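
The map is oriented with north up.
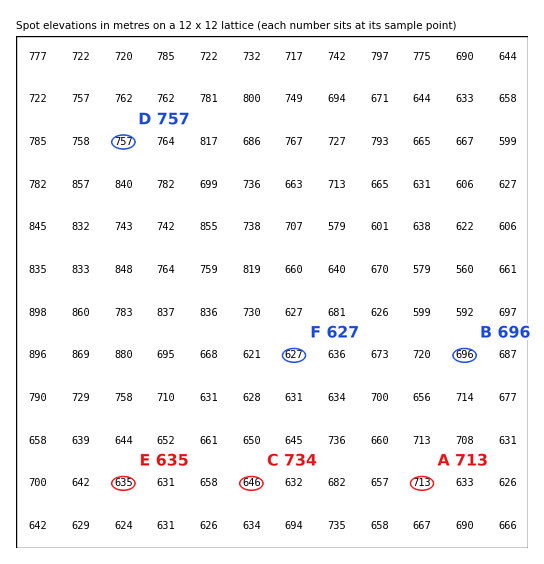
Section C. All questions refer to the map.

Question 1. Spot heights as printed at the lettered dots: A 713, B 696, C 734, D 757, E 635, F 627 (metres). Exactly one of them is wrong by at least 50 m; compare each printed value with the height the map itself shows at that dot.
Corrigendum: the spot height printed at C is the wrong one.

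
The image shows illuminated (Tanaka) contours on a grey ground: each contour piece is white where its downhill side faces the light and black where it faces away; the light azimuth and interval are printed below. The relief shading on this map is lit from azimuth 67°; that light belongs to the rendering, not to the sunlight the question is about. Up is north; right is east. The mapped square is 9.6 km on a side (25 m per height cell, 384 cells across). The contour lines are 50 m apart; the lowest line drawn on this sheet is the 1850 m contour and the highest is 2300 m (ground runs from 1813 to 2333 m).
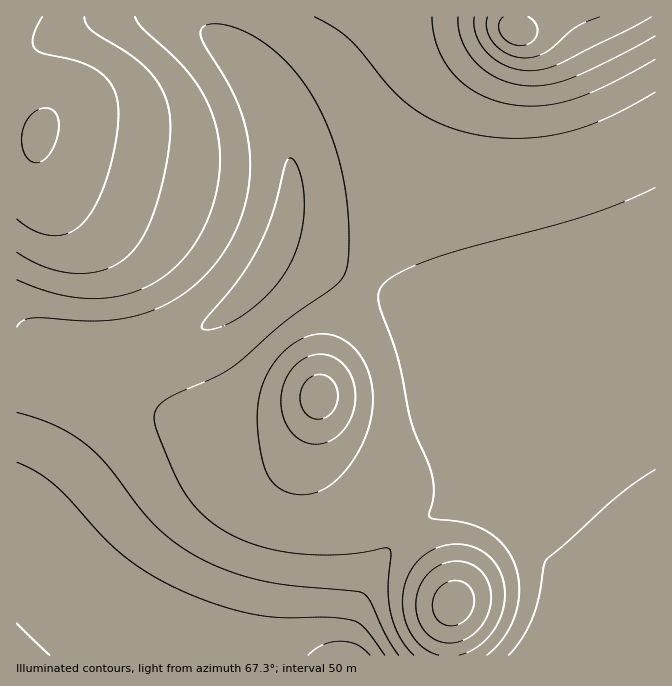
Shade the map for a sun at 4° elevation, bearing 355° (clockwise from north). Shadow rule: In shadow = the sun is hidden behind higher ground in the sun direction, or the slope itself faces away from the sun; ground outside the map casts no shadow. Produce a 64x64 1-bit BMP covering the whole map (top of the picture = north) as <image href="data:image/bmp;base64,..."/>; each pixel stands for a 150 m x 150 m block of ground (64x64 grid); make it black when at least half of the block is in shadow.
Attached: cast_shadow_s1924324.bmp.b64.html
<image width="64" height="64" href="data:image/bmp;base64,Qk0+AgAAAAAAAD4AAAAoAAAAQAAAAEAAAAABAAEAAAAAAAACAAATCwAAEwsAAAIAAAAAAAAA////AAAAAAAAAAf////gAAAAD/////AAAAAf////8AAAAD//+P/gAAAAf//wB+AAAAB//+AAAAAAAP//4AAAAAAA///gAAAAAAD///AAAAAAAf//4AAAAAAA///AAAAAAAB//4AAAAAAAAADgAAAAAAAAAOAAAAAAAAAB4AAAAAAAAAHgAAAAAAAAAfAAAAAAAAAD8AAAAAAAAAPwAAAAAAAAA/AAAAAAAAAH8AAAACAAAAf4AAAAMAAAB/gAAAAwAAAD8AAAACAAAAHwAAAABwAAAAAAAAAP4AAAAAAAAA/4AAAAAAAAH/4AAAAAAAAf/4AAAAADAB//4AAAAAMAH//wAAAAB4Af//gAAAAHgD///AAAAAfAP//+AAAAD8A///8AAAAPwD///wAAAA/gP///AAAAH/A///+AAAAf/D/gP4AAAB/+PwAPgAAAH/++AAOAAAA//7gAAAAAAD//4AAAAAAAP//AAAAAAAB//8AAAAAAAH//wAAAAAAAf//AAAAAAAD//8AAAAAAAP//wAAAAAAA///AAAAAAAD//8AAAAAAAf//wAAAAAAB///AAAAAAAH//8AAAAAAAf//wAAAAAAB///AAAAAAAP//8AAAAAAA///wAAAAAAD///AAAAgAAP//8AAAHAAAf//wAAA8AAB///gAAHwAAAAf/AAA+AAAAA/w=="/>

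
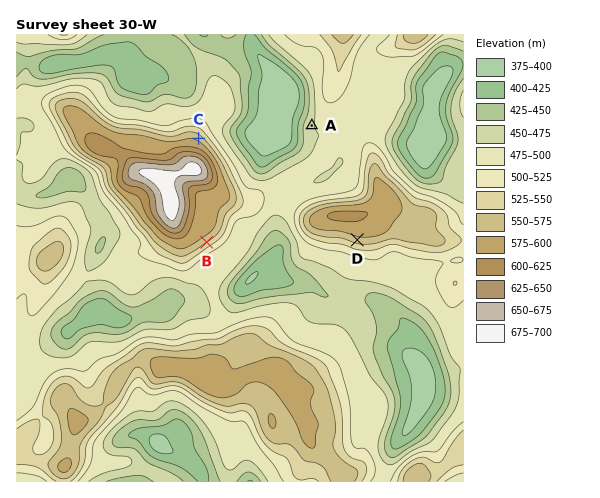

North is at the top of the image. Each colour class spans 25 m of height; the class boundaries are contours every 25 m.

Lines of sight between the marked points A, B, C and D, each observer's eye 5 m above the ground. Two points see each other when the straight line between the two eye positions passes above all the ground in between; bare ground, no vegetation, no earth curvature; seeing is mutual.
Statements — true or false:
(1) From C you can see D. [false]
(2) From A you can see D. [false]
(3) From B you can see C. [false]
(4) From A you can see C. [true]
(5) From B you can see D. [true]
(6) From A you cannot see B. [true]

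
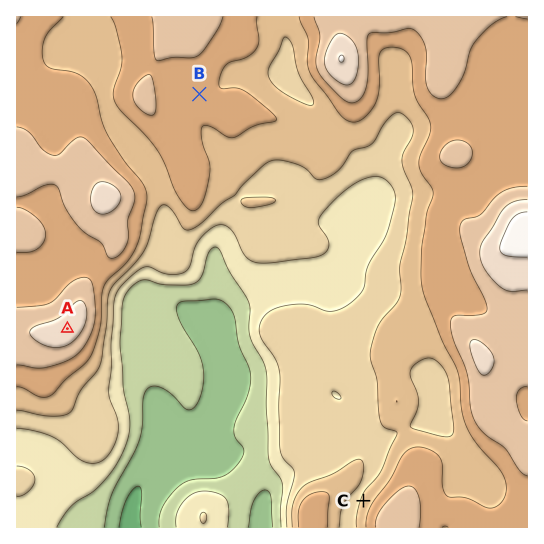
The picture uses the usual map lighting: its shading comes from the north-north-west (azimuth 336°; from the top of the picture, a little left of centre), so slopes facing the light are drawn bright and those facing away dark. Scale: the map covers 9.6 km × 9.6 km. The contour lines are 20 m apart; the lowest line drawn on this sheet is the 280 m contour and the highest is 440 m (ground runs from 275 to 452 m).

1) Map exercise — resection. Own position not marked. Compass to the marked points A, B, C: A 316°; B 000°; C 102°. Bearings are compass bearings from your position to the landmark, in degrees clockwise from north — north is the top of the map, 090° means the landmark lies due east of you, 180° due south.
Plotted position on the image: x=199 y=466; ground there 285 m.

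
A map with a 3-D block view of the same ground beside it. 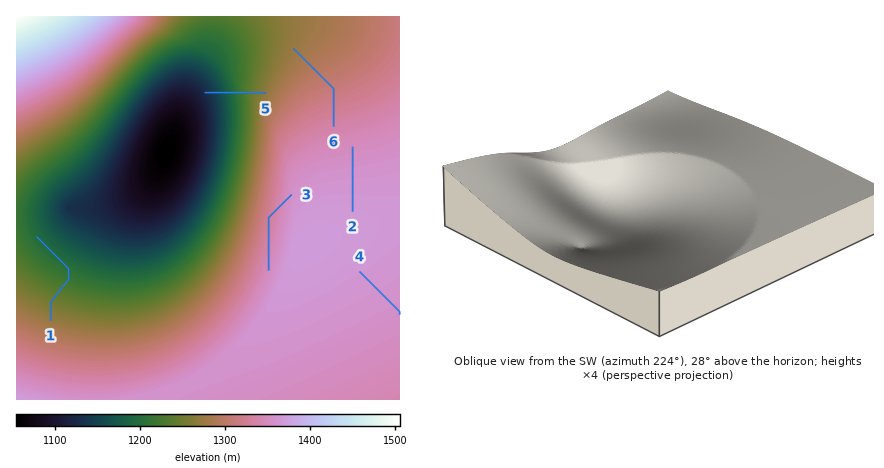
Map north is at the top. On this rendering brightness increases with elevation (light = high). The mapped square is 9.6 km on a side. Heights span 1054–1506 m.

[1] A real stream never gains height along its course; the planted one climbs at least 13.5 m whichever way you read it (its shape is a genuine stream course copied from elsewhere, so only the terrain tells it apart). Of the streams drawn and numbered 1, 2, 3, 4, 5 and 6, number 3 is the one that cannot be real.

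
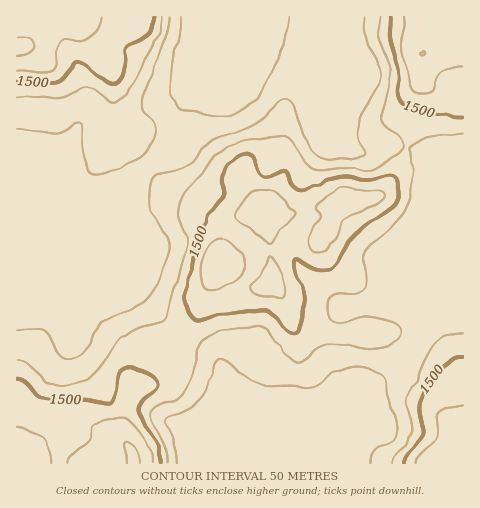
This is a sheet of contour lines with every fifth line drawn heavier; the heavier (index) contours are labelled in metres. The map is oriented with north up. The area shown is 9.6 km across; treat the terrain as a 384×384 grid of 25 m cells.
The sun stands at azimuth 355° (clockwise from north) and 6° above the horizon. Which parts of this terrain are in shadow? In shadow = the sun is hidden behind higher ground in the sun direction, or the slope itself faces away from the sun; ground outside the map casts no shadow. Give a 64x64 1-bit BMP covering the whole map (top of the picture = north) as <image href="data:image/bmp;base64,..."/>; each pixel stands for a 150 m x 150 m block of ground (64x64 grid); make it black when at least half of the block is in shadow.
<image width="64" height="64" href="data:image/bmp;base64,Qk0+AgAAAAAAAD4AAAAoAAAAQAAAAEAAAAABAAEAAAAAAAACAAATCwAAEwsAAAIAAAAAAAAA////AAAAAAAAAAAAAAAAAAAAAAAAAAAAAAAAAAAAAAAAAAAAAAAAAAAAAAAAAAAAAAAHgAAAAAAAAB+AAAAAAAAAH8AAAAAAAAA/wAAAAAAAAD/AAAAAAAAAAAAAgAAAAAAAAACAAAAAAAAAAAHgAAAAAAAAA+AAAAAABAAD8AAAAAAOAAHwAAAAAB4AAAAAAAAAP/gAAAAAAAA/+AAAAAAAAD/4AAAAAAAAH/gAAAAAAAAf+AAAAAAAAA/4AAAAAAAAAHgAAAAAAAAAAAgAAAAAAAAAHgAAAAAAAAA4AAAAAAAAADgAAAAAAAAAfAAAAAAAAAA+MAAAAAAAAB54AAAAAAAAB/wAAAAAAAAB/gAAAAAAAAD+AAAAAAAAAP4AAAAAAAAA/gAAAAAAAAB+AAAAAAAAAA4AAAAAAAAAAAAAAAAAAAAAAAAAAAAAAAAAAAAAAAAAAAAAAAAAAAAAAAAAAAAAAAAAAAAAAAAAAAB4AAAAAAAAA3wAAAAAAAAffgAAAAAAAH9+AAAAAAAAf/4AAAAAAAD//wAAAAAAAPj/PwAAAAAB8P//gAAAAADg/3+AAAAAAAD/P5AAAAAAAP4gEAAAAAAP+AA4AAAAAB/AADgAAAAADwCAOAAAAAAAAIA8AAAAAAAAADwAAAAAAAAAGAAAAAAAAAAAAAAAAAAAAAAAAAAAAA=="/>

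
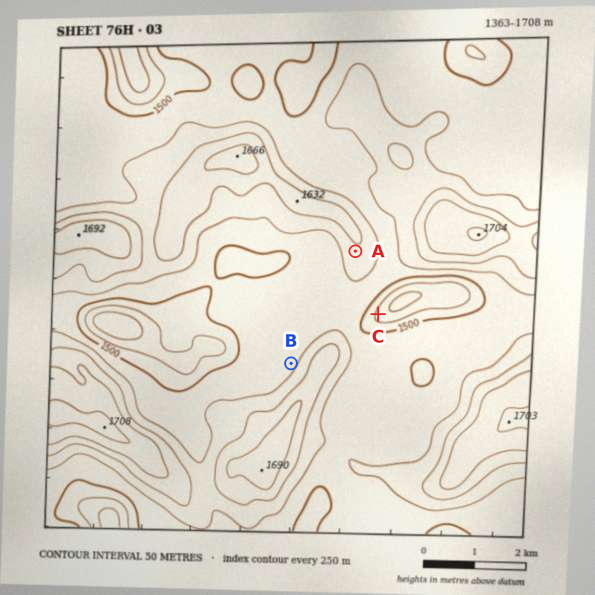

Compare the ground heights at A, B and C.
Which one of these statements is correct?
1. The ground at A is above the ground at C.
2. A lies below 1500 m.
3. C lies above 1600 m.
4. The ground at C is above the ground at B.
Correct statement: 1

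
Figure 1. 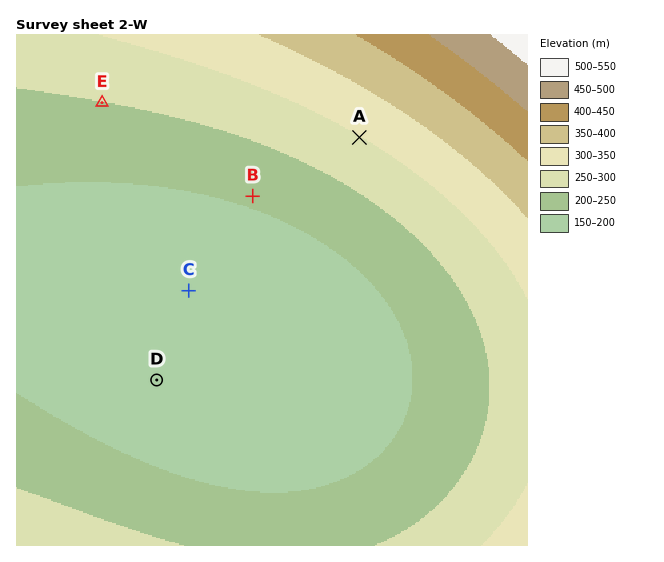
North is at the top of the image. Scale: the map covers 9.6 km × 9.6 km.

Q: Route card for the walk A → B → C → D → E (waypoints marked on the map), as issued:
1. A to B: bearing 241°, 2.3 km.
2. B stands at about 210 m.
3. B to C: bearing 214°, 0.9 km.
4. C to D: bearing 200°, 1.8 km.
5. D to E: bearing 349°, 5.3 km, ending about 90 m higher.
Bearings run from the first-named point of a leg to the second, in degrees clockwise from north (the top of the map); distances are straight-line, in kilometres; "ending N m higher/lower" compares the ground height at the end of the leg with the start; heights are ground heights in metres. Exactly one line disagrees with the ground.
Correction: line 3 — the distance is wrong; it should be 2.1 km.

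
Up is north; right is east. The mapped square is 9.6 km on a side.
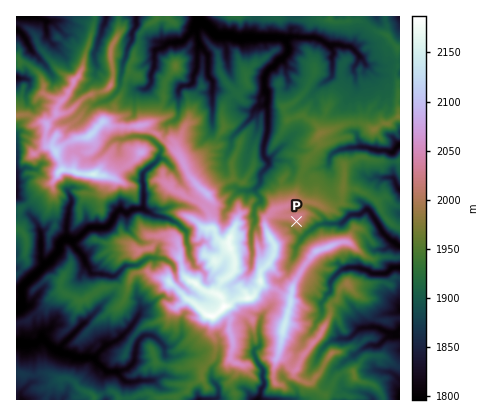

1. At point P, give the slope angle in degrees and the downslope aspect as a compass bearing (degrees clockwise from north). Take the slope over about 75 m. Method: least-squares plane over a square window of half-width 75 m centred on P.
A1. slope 10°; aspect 184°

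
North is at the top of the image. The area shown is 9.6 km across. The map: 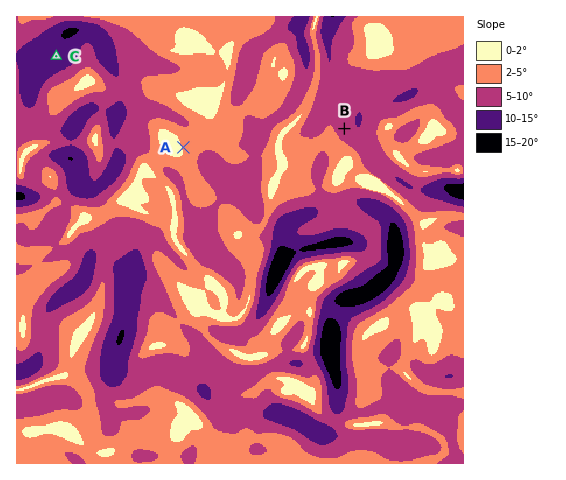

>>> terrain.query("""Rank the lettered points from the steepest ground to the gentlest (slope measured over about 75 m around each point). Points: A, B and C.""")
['C', 'B', 'A']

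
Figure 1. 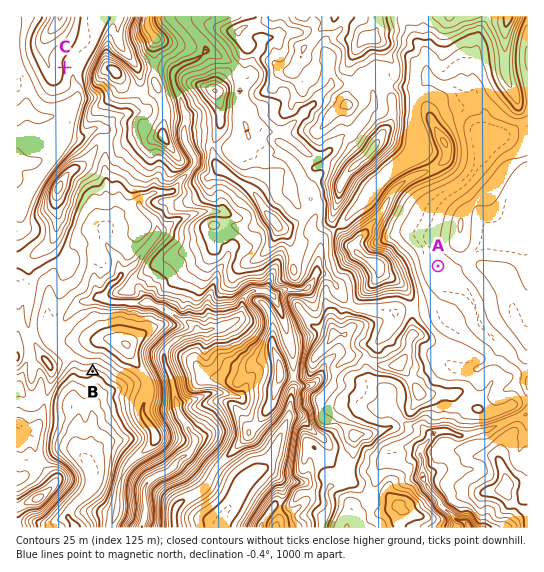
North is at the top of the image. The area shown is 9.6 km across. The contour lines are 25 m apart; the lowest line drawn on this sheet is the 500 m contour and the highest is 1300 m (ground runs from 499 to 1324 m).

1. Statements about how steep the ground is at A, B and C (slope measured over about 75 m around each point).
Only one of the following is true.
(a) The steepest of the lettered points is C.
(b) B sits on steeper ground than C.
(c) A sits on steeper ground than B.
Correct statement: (b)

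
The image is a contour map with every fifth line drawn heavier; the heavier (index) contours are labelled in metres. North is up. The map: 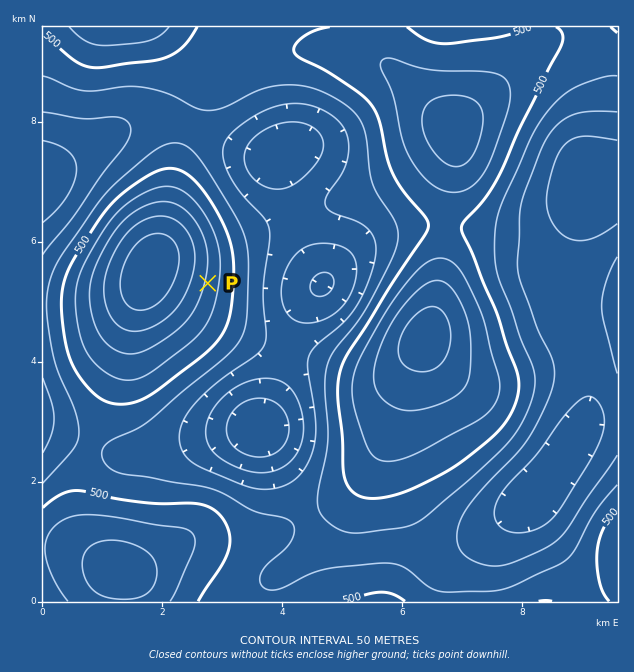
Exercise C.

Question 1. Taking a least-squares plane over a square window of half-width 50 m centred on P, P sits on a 12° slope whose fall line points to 103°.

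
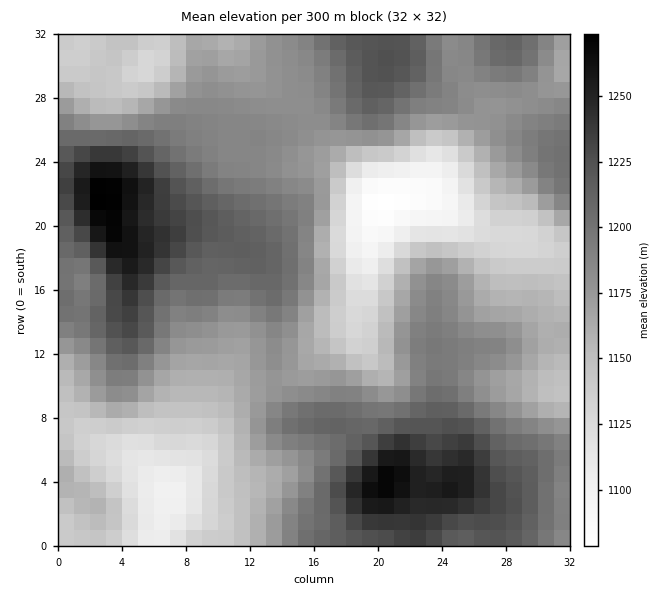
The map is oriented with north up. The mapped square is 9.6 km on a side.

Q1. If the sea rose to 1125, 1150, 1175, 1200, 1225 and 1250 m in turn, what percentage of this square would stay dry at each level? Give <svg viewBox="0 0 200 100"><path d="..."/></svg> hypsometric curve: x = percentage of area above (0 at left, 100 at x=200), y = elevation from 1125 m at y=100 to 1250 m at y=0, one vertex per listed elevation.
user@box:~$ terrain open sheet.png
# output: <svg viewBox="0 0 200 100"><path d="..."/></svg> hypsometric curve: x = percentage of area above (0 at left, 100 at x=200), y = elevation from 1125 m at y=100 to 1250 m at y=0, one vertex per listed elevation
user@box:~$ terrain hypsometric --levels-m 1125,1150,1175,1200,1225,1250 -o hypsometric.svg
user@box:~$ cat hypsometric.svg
<svg viewBox="0 0 200 100"><path d="M183 100l-30-20-37-20-56-20-36-20-16-20"/></svg>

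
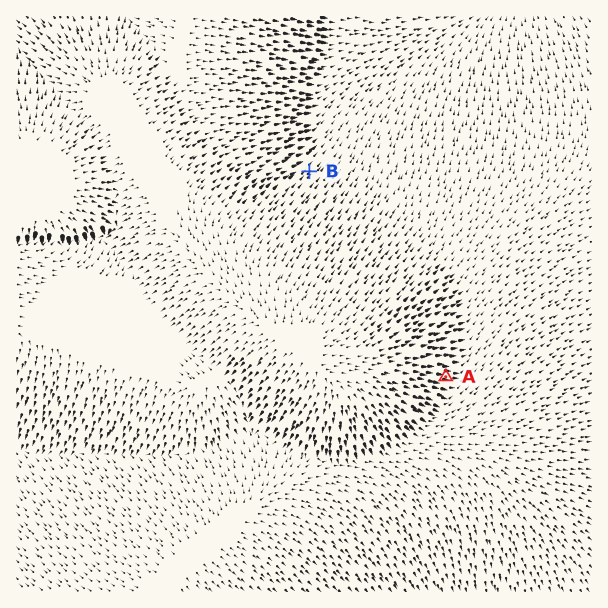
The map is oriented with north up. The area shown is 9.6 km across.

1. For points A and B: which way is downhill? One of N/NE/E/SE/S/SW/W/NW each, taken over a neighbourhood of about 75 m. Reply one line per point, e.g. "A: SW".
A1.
A: E
B: NE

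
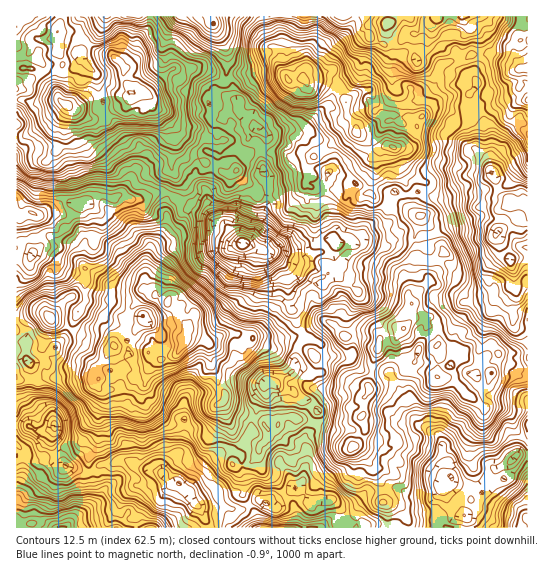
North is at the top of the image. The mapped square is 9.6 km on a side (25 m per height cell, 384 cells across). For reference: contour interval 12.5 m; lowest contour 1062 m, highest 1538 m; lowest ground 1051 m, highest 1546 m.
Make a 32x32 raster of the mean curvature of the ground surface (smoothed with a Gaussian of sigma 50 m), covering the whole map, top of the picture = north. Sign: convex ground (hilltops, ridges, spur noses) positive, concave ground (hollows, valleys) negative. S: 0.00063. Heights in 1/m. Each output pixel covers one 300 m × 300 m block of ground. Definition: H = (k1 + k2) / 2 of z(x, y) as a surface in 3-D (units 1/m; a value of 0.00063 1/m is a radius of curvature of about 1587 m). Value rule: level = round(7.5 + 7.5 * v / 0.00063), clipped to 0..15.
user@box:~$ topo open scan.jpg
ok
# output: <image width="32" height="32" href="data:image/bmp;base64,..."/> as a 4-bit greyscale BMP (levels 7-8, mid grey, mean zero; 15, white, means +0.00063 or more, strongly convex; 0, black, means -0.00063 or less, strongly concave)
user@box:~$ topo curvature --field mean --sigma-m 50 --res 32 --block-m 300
<image width="32" height="32" href="data:image/bmp;base64,Qk12AgAAAAAAAHYAAAAoAAAAIAAAACAAAAABAAQAAAAAAAACAAATCwAAEwsAABAAAAAAAAAAAAAAABEREQAiIiIAMzMzAERERABVVVUAZmZmAHd3dwCIiIgAmZmZAKqqqgC7u7sAzMzMAN3d3QDu7u4A////AKitc0THZYZpFzlkNcdzJm2JTNp7NXCWgCohJ/6leYaexTZbY5QGV3WRlLhVpiWEN8YxVJcymH+fd0aHycFD1FfHdrUVVjd4ewks+2eZR6MwtSprV3ZeiUuVOsxquwecewcH2Tu3JHwsvWacpFJHjwpVBYub5w39d5ggy1V4R7+6aHvsebYBniFkqZzmPKvIUquo6Gm4K7cgNlLodKnpHowWWqpl3bKn2ODTQtNll5iaSQY8psT59NqmUdX5g9iayVnmmJY4ymzudY6pzNaYl0Lf4SmWC4+FGHKtpne5pYGGno8qa+7sebiYo7A252J2cTY2O5yrlmNGk7ZGepvJtqlFasVsyUNlgXdqaqymjJMVk1lFptWVAAAHllJjh/t0XayZxXu62EQVlZJCaWaHcDYQV1V4TWYBlvvFdlffqWiIWEIWEjdnq7prl83UdXlXIlZ5RWlos12VXMaUg4nFhYT/6JpTbXqtkIihWLaEZaBYprm5h0qEVairyGmv7IUlVMaXaEFJyKpjODWvWngoaFoqnLus2pY5M0M6u1WfZ6Wy2P+TytyDgzSNotVmZ8Znmjb1dqzkc1WX/faq4+p2RWemZTK5Gc2lhfzqlIZCtyXcgsRf/meLgpuHp4mWdavXl6m3o+xnxiO+yLygFleIZchX6JDG50QJq+elJa10SnVp"/>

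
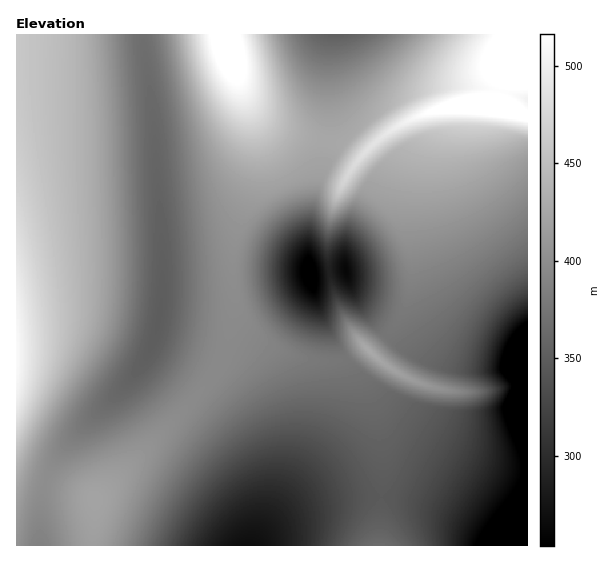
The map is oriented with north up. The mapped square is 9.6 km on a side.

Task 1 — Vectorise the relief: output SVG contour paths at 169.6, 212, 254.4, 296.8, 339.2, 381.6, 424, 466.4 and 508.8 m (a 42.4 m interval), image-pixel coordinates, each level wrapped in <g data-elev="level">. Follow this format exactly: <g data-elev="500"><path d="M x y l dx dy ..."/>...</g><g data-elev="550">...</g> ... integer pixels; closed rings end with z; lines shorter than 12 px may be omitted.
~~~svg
<g data-elev="169.6"><path d="M527 411l-4-10 4-13"/><path d="M527 371l-5-8 5-11"/></g><g data-elev="212"><path d="M500 545l13-15 14-13"/><path d="M527 432l-8-12-6-13 1-6 7-18-10-14-1-4 7-17 10-12"/></g><g data-elev="254.4"><path d="M475 545l11-20 29-37 6-13 1-8-2-10-18-48 1-4 8-20-10-13-1-4 3-15 6-13 8-11 10-8"/><path d="M311 291l-6-7-4-11 2-10 3-6 3-1 5 7 3 13-1 13-2 3z"/></g><g data-elev="296.8"><path d="M198 545l15-22 18-18 19-11 17-3 15 4 7 4 5 7 7 18 1 21"/><path d="M450 545l1-13 3-11 29-46 6-18 2-16-3-30 11-17 3-6-15-16 5-23 6-14 8-13 10-10 11-7"/><path d="M318 313l-12-4-11-9-7-11-4-13 1-13 4-12 8-10 10-6 3 0 4 4 13 19 14-14 4-2 2 1 10 13 5 15-1 13-4 12-3 2-4-1-16-10-3-1-7 25-2 2z"/></g><g data-elev="339.2"><path d="M165 545l12-22 13-22 16-19 16-16 17-14 18-9 17-6 16-2 18 2 16 8 14 14 10 17 6 17 0 11-3 15-12 26"/><path d="M420 545l-12-32-1-9 2-9 12-26 32-57 24-9 13-11 0-3-3-2-22-15 5-21 11-24 13-20 15-15 18-11"/><path d="M319 331l-18-7-15-12-12-17-4-19 1-19 8-17 13-13 17-8 5 2 13 16 19-10 8 4 8 8 8 10 5 12 2 12 1 11-2 11-4 10-6 9-5 0-22-7-2 2-6 21-2 1z"/></g><g data-elev="381.6"><path d="M135 545l14-32 16-29 18-27 20-26 20-20 23-19 23-16 31-17-1-6-21-19-11-14-9-16-5-19-1-18 4-19 8-16 13-14 17-11 19-4 4 2 12 18 4-1 17-10 7 2 17 14 13 17 9 22 7 29 4 5 26-11 26-15 42-30 26-21"/><path d="M431 396l24 1 11-2 4-3-4-3-31-11-18-9-18-12-26-23-22-11-5 0-1 12 1 10 5 10 6 6 17 13 19 10 18 7z"/><path d="M159 35l21 98 15 99 4 57-1 23-3 20-6 20-7 16-10 15-14 14-19 15-21 13-23 9-14 3-4-1-3-4 1-13 10-19 25-39 9-17 7-19 4-25 2-29 0-39-3-117-5-80"/><path d="M390 35l-19 13-17 11-15 6-12 1-10-2-9-5-7-10-7-14"/></g><g data-elev="424"><path d="M17 491l8-25 9-23 15-28 37-64 8-19 4-15 3-28 0-40-3-136-4-78"/><path d="M380 361l2 0-10-12-10-6 0 2 4 6z"/><path d="M177 35l9 40 13 38 14 31 13 19 9 8 10 5 10 3 11 1 9-2 10-4 29-20 8-2 8 2 4 2 1 3-8 21-1 9 3 12 4 8 4-2 12-8 21-20 23 7 16 3 17 1 19-2 16-4 14-6 52-29"/><path d="M425 35l-31 34-43 51-10 8-10 3-8-2-6-4-15-19-15-30-14-41"/></g><g data-elev="466.4"><path d="M17 438l26-59 5-22 2-21-2-32-7-44-9-45-15-61"/><path d="M191 35l10 37 14 31 8 12 10 8 9 6 8 1 8-1 7-5 4-7 2-10-2-28-10-44"/><path d="M456 35l-13 16-9 14-6 14-3 14-38 28-25 24-16 24-5 12-1 7 5-2 17-21 19-16 16-10 18-7 18-4 17-1 52 2 25 3"/></g><g data-elev="508.8"><path d="M17 378l1-22-1-27"/><path d="M527 106l-8-10 8-2"/><path d="M207 35l4 21 8 18 10 13 5 4 5 1 4-1 4-3 3-12-1-19-6-22"/><path d="M489 35l-11 16-5 14 1 12 6 11-39 13-18 10-8 6 54-1 58 7"/></g>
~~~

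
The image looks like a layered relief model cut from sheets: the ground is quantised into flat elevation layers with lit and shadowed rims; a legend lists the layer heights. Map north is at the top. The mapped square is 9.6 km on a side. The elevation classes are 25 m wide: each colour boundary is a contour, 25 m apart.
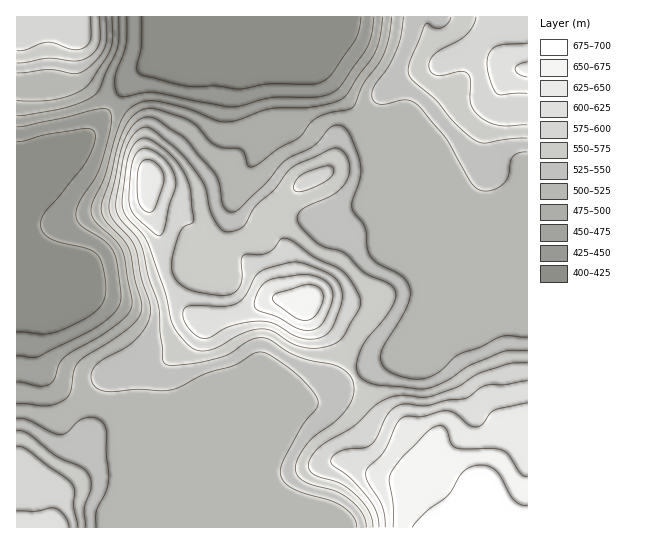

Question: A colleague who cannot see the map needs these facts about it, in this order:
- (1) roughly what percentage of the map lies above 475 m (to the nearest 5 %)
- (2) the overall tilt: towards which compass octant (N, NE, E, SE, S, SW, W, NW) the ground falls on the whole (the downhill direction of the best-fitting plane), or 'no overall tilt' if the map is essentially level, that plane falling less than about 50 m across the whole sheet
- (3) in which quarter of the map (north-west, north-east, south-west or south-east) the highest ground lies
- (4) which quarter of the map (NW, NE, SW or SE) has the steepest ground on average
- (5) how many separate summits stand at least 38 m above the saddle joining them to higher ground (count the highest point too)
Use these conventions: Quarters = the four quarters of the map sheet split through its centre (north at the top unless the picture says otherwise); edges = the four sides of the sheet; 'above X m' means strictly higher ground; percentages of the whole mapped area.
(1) About 80 % of the map lies above 475 m.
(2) The general tilt is down to the north-west (the land rises towards the south-east).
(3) Look to the south-east quarter for the highest ground.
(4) Slopes are steepest in the north-west quarter.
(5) Counting only tops that stand 38 m proud, the map has 6 summits.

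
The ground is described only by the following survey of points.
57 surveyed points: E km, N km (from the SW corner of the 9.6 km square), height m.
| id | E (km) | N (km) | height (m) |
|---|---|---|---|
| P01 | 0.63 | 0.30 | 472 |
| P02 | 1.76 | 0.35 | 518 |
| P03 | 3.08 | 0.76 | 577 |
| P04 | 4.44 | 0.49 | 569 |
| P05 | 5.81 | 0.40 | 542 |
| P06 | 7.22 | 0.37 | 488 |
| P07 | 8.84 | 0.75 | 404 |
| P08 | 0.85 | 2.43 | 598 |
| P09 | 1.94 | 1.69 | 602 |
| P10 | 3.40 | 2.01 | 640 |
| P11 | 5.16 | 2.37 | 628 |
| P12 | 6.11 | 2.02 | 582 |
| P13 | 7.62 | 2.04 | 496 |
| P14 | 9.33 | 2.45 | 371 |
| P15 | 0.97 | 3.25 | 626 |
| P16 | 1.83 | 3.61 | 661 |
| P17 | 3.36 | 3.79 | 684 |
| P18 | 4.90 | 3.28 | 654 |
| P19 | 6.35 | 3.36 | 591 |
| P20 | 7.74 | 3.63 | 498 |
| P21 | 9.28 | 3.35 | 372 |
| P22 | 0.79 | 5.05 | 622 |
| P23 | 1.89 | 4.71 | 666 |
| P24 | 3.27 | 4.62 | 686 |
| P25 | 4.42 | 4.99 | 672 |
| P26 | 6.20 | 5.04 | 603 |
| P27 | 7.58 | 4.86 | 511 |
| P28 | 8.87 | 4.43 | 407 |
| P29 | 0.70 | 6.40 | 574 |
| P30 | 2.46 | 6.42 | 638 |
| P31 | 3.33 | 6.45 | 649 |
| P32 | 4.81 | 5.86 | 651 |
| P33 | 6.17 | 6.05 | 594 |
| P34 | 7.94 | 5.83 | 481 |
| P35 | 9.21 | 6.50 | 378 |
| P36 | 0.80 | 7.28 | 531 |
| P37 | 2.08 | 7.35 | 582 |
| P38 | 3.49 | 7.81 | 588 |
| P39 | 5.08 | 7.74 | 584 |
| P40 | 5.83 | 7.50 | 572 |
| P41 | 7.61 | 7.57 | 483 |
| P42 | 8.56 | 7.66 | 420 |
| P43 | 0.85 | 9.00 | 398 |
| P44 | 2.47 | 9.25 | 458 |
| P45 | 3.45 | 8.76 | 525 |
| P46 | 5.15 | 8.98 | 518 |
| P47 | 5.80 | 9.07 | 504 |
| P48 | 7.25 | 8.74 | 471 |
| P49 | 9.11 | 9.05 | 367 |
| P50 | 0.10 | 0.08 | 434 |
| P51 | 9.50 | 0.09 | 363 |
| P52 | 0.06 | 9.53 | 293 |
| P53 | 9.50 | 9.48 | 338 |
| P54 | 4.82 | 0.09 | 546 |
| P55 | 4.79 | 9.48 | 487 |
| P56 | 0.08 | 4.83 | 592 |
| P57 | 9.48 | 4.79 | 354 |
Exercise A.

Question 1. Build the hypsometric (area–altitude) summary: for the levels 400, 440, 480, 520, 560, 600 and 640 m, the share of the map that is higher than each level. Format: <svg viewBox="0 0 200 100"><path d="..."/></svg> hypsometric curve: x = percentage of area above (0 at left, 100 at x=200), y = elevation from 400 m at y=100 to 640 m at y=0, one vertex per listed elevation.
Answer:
<svg viewBox="0 0 200 100"><path d="M182 100l-14-17-18-16-23-17-28-17-31-16-32-17"/></svg>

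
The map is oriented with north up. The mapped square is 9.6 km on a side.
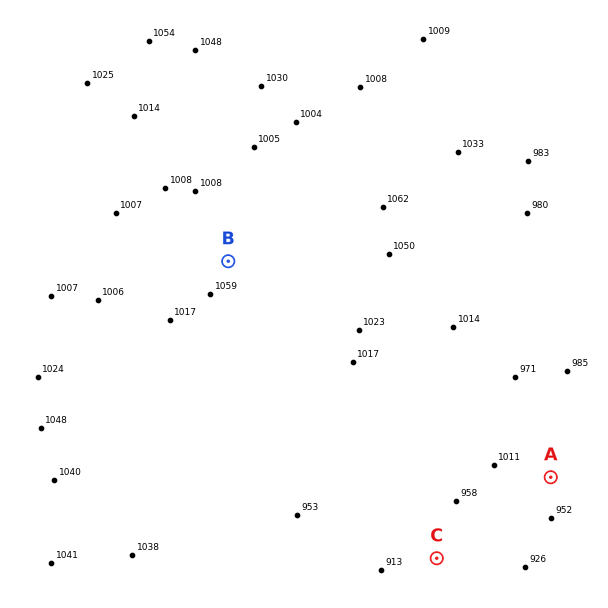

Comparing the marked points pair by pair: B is above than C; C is below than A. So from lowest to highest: C A B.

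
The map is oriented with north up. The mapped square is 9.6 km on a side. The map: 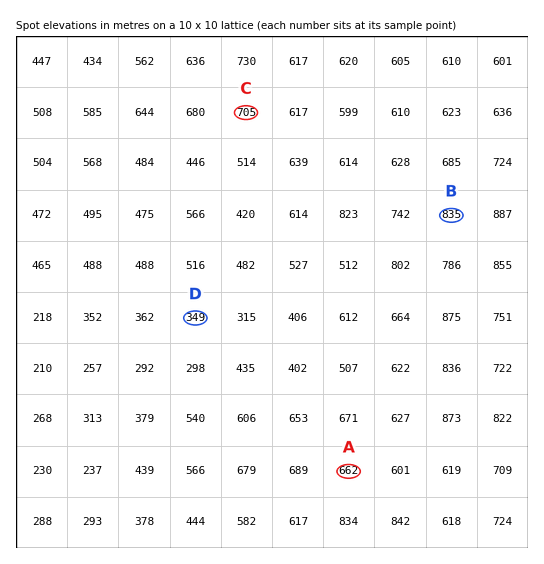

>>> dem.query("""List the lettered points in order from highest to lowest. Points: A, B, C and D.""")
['B', 'C', 'A', 'D']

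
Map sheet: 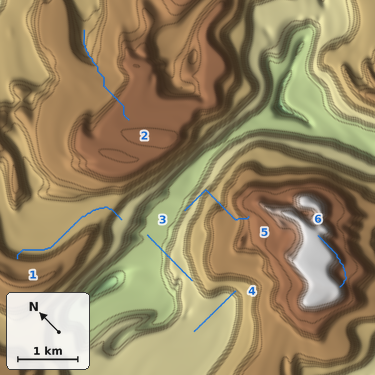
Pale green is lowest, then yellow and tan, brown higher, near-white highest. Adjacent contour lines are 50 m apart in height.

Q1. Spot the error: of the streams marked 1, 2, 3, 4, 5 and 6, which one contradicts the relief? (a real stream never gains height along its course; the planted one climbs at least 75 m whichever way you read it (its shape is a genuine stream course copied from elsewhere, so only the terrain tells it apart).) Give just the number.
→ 6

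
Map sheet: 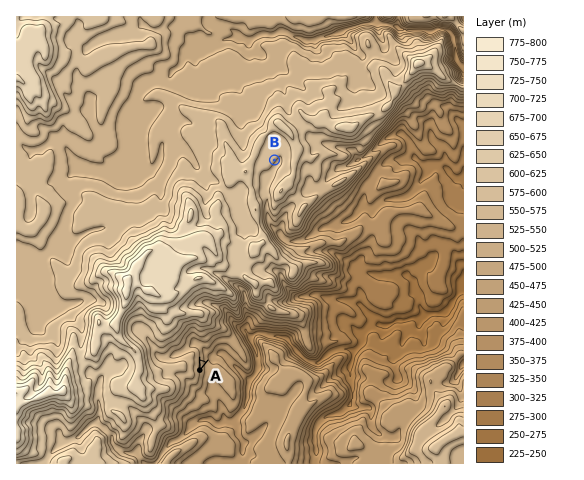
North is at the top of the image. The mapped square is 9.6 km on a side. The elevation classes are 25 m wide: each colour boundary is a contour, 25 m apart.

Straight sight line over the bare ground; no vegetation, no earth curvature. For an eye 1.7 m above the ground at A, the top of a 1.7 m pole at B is out of sight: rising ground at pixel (213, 333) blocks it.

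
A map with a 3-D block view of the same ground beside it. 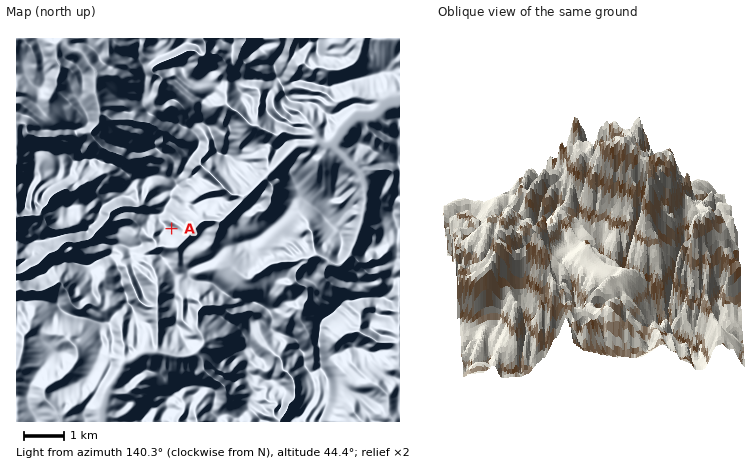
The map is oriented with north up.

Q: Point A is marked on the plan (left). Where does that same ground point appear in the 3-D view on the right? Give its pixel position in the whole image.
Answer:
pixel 593 188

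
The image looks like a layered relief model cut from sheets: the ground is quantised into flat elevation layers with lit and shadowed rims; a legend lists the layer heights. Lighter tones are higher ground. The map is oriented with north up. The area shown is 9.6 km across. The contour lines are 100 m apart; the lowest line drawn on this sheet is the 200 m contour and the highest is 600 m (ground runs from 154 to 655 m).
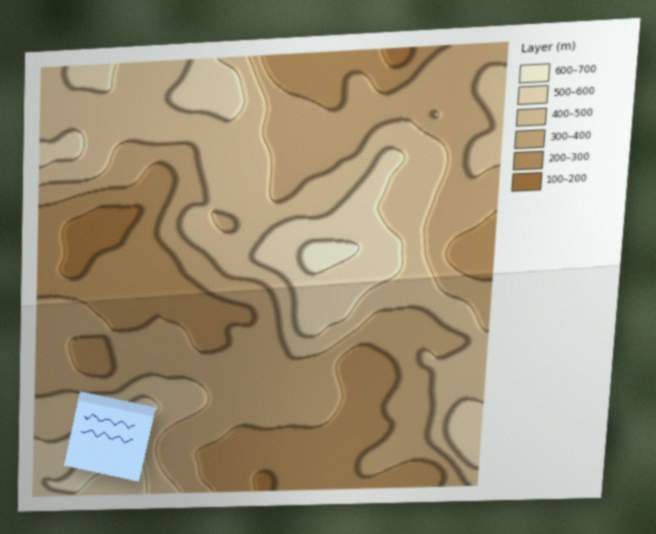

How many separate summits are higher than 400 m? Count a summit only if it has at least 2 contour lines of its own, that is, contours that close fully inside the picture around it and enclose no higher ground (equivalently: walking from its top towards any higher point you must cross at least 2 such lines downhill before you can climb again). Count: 1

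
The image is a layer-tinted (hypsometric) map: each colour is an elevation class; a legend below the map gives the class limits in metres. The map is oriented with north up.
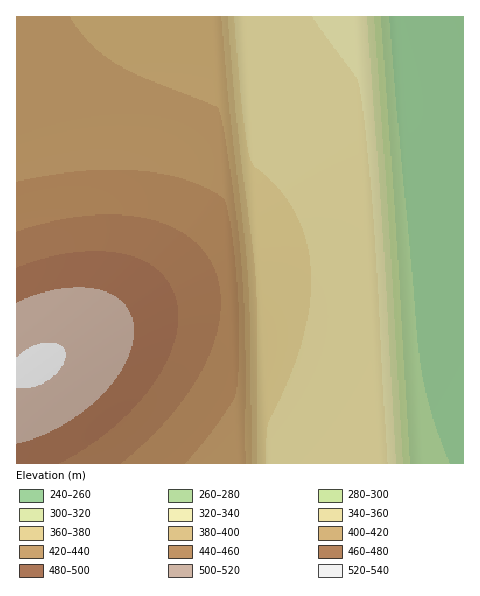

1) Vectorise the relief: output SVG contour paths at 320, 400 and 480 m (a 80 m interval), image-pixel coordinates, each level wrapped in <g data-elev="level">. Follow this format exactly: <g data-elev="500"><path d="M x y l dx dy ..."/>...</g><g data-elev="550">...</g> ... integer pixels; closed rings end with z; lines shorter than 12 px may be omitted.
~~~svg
<g data-elev="320"><path d="M396 463l-13-230-16-216"/></g><g data-elev="400"><path d="M252 463l-2-134-2-51-19-172-7-89"/></g><g data-elev="480"><path d="M60 463l27-16 24-18 22-20 19-23 13-22 9-22 4-21-1-20-7-17-12-14-17-10-19-7-24-2-25 1-28 6-28 10"/></g>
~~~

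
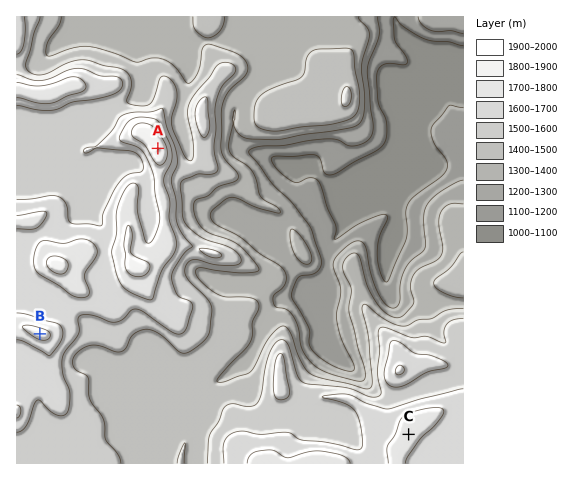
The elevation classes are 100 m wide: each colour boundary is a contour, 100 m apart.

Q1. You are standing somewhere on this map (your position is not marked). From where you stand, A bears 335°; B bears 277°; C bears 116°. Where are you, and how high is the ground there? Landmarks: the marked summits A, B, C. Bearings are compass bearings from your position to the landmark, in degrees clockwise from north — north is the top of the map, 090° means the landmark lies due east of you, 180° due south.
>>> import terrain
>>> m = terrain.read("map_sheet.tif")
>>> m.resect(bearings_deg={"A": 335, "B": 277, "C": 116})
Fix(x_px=257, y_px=360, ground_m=1390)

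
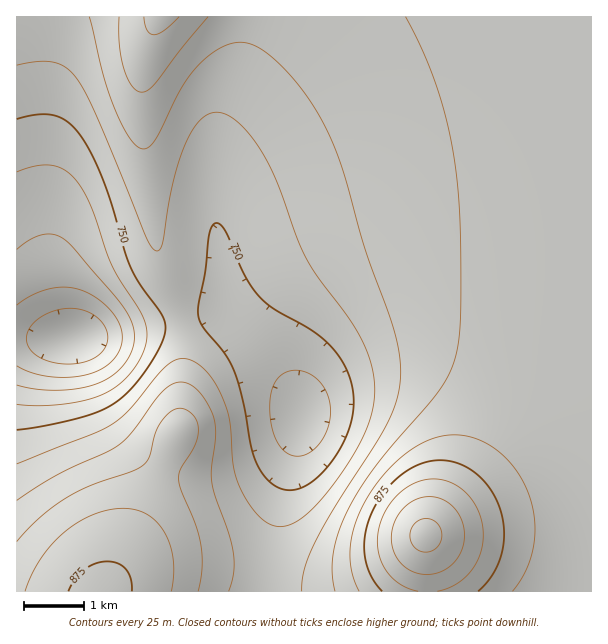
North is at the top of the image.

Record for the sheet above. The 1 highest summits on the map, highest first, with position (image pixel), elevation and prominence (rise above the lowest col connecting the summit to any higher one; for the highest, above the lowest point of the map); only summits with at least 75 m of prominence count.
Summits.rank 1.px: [425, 536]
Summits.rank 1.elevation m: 958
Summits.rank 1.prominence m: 332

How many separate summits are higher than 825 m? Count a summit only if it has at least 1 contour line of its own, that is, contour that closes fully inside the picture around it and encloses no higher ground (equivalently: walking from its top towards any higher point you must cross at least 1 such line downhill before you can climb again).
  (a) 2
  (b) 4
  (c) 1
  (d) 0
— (c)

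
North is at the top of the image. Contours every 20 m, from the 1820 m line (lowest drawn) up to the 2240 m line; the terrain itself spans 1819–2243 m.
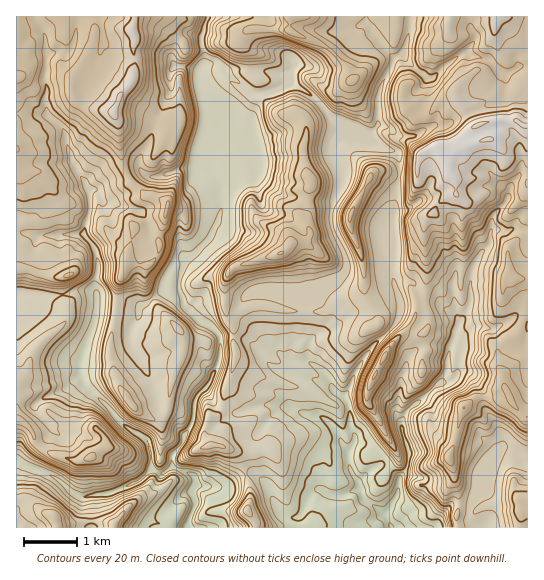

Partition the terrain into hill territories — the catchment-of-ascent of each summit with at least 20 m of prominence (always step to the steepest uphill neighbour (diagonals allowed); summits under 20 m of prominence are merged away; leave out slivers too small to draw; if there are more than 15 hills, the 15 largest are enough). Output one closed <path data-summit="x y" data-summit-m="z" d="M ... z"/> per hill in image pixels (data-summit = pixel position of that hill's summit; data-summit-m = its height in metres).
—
<path data-summit="526 126" data-summit-m="2243" d="M467 53l-9 3-27 23-4 0-16-14-8-10-8 2-15 32-3 10 0 27-8 10-9-1 23 13 12 4 4 5 1 14-7 28 0 18-4 12 0 25 4 28 20 1 10 16 14 2 17 12 5 10 12-22 1-31 8-16 9-9 2-14 3-2 34 1 0-164-7-1-14 8-5 0-13-13z"/><path data-summit="281 253" data-summit-m="2182" d="M217 64l-14 1-3 4-1 16 9 32 0 14-5 19 4 8 4 3 1 10 9 15 0 25-12 28-15 16-9 4-6 23 0 7 5 16 15 15 11 5 11 12 20 0 8 4 14 18 15 12 35 8 17 6-3-10-6-6-14-8-13-1-3-6 2-7 11-10 1-32 24-22 9-4 9-12-3-14-13-30 1-17 9-21 0-14-8-14-1-8 9-18 0-6-15-13-12-15-24-14-13 8-22 2-22-14-11-12z"/><path data-summit="114 113" data-summit-m="2227" d="M207 16l-172 1 9 16 1 16 3 5-4 24 3 8 0 28 16 15 9 33 17 27 8 0 12-9 10-1 16-8 6 0 6 5 8 1 30-9 10 0 12-11-4-7 0-5 5-14 0-14-9-32 0-14 5-8-3-26z"/><path data-summit="90 458" data-summit-m="2126" d="M90 291l-13 0-19 5-42-1 0 166 37 15 18 16 11 5 32-5 27-12 11-11-4-27-6-6-15-8-43-43-4-10 0-13 15-39 2-17 0-11z"/><path data-summit="351 214" data-summit-m="2165" d="M342 125l-1 6-9 18 1 8 8 14 0 14-9 21-1 17 13 30 3 14-9 12-9 4-24 22-1 32-11 10-2 7 2 5 5 2 10 0 1-18 8-8 14-4 19-18 16-1 27-13 6-1-7-20-3-24 0-25 4-12 0-18 7-28-1-14-4-5-44-20z"/><path data-summit="465 407" data-summit-m="2160" d="M466 372l-7 0-6 8-15 4-13 13-14 10-8 11-2 9 8 24 0 7-2 11-8 12-2 14-12 19 6 14 43 0 9-14 10-10 17 1 9-11 13-33 9-14 2-5-3-9-16-26-1-16-8-12z"/><path data-summit="385 357" data-summit-m="2168" d="M410 281l-12 0-3 2 5 16-1 19-11 15-21 21-23 43 5 10 2 22 4 6 0 7-7 11 0 8 3 10 7 12 13-14 10-4 10 6 9 8 7-10 2-11-8-36-5-9 5-24 0-11 4-7 2-9 2-5 14-12 19 0 8 4 9-23 0-7-5-6-17-12-14-2-8-14z"/><path data-summit="291 17" data-summit-m="2173" d="M410 16l-201 0-8 21 3 14-1 14 14-1 13 9 8-2 35 1 10 3 4 4 8-15 23 3 13-7 25-25 3-8 4-3 6 3 4 8 21 24 10-6 5-20z"/><path data-summit="127 398" data-summit-m="2071" d="M111 309l-15 1-1 13-15 39 0 13 4 10 43 43 15 8 6 6 3 9 0 16 8 6 4 0 9-7 0-9 11-14 1-9-10-13-14-8-7-30-10-21-12-17 0-14 8-14 0-4z"/><path data-summit="126 265" data-summit-m="2139" d="M93 189l-4 2 2 18-7 26 9 11 4 11 0 18-2 7 2 13-1 14 42 3 3-7 5-1 17-13 2-12 6-10 4-2 9-1 1-8-4-13-7-8-20-5-13-20-30-11-8 0z"/><path data-summit="178 329" data-summit-m="2044" d="M182 267l-9 1-8 11-2 12-17 13-6 2-1 11-8 14 0 14 12 17 10 21 7 30 14 8 11 14 8-14 3-23 11-11 6-14-8-8-4-14 0-10 7-16-9-5-14-13-6-18z"/><path data-summit="17 149" data-summit-m="2141" d="M23 113l-7 1 0 116 21 6 46-1 8-26-2-19-17-28-7-28-8-11-11-8z"/><path data-summit="510 398" data-summit-m="2163" d="M522 317l-8 0-21 12-8-2-12 0-11 8-5 0-8 15-2 23-6 9 12-2 6-8 10 1 14 18 1 16 16 26 3 9-2 5 14 4 12 6 1-135z"/><path data-summit="167 206" data-summit-m="2163" d="M206 157l-11 11-10 0-30 9-8-1-6-5-6 0-16 8-10 1-16 10 10 11 8 0 30 11 13 20 23 7 4 6 5 14 8-4 15-16 12-28 0-25-9-15-1-10z"/><path data-summit="210 446" data-summit-m="2045" d="M205 389l-9 9-3 23-9 14-1 8-11 14 0 9 22 10 2 9 6 2 23 0 16-11 8-3 8 2 6 6 0-27-4-21 20-24 9-2-29-2-22 8-20-8z"/>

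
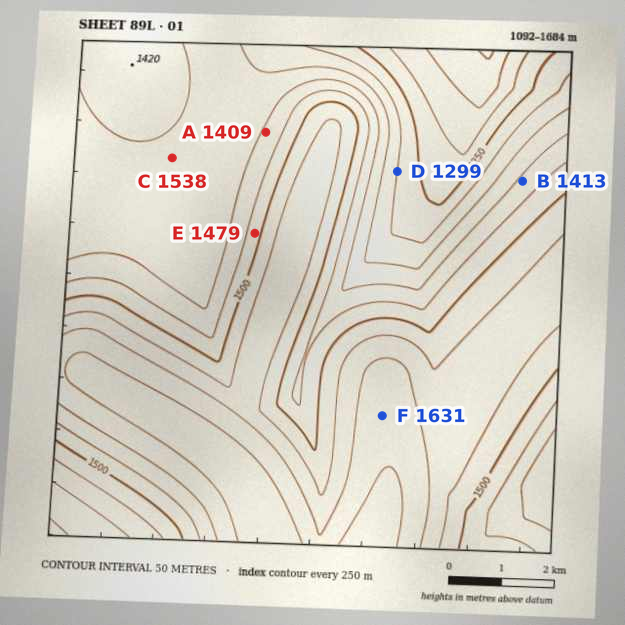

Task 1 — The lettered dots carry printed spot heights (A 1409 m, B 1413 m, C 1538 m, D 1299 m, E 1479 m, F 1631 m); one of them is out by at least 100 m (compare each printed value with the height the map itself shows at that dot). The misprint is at C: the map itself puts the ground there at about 1388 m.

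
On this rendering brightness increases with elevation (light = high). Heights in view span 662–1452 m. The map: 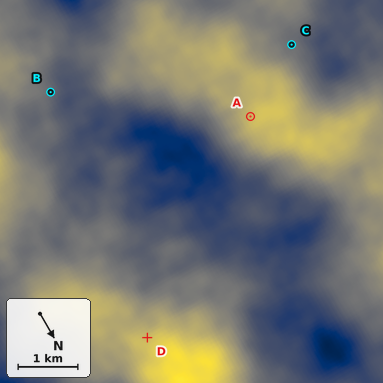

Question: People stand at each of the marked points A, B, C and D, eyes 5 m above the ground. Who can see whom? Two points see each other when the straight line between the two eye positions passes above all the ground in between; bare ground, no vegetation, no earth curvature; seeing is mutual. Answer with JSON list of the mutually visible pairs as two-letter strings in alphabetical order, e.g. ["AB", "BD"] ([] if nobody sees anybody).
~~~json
["AB", "AD", "BD"]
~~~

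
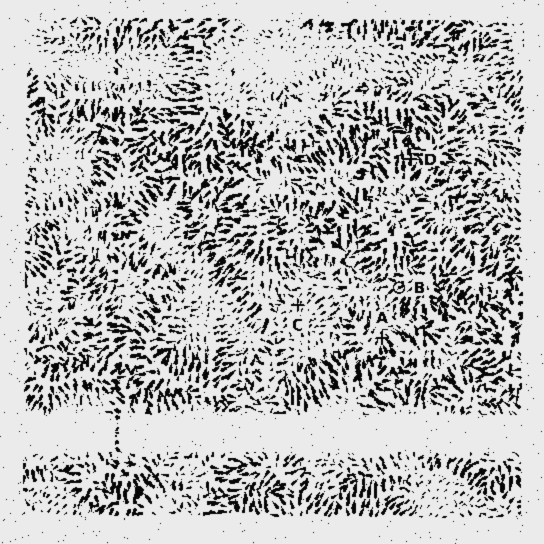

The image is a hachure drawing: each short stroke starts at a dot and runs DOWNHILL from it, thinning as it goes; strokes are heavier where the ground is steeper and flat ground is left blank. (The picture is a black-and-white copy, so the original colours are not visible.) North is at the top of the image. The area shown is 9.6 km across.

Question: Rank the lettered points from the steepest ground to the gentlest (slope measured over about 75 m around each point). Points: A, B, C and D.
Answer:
D B A C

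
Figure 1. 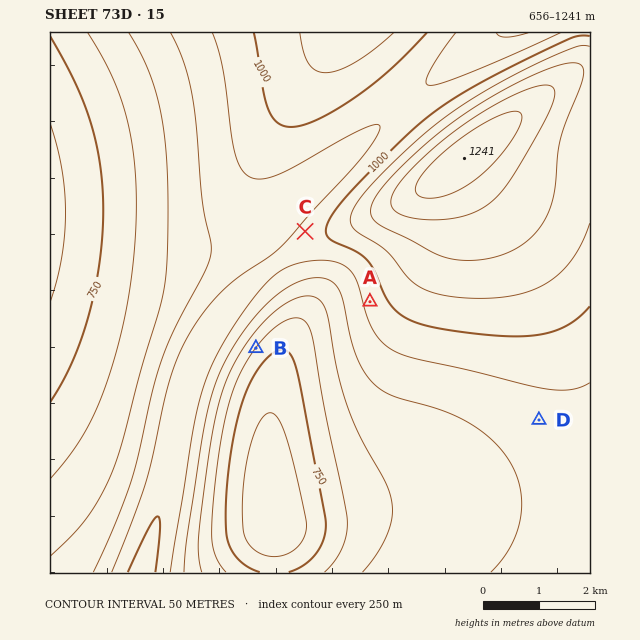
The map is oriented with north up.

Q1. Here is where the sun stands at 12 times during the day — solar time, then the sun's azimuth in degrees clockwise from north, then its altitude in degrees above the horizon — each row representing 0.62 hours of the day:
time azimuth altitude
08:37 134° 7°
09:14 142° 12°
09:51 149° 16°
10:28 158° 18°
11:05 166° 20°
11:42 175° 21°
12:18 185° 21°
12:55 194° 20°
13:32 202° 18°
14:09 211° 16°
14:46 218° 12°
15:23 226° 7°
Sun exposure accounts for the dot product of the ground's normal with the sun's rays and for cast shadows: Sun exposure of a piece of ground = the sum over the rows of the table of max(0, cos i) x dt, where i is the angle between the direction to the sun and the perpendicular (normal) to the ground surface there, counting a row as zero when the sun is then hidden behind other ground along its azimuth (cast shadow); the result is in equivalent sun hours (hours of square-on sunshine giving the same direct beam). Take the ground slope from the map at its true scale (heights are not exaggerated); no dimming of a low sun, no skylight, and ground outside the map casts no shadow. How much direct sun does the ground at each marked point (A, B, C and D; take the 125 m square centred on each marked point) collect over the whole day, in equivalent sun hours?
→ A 2.2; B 2.8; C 1.6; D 2.2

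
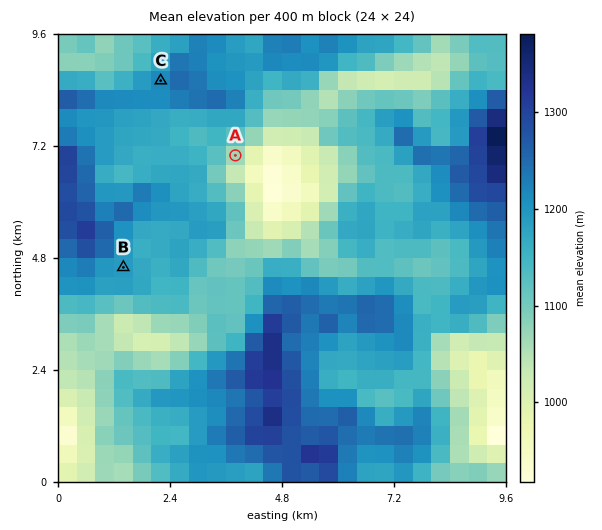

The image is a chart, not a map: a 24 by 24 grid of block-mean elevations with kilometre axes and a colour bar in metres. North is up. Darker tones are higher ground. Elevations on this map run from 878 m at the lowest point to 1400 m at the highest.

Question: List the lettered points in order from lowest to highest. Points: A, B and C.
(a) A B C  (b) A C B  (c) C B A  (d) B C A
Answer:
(a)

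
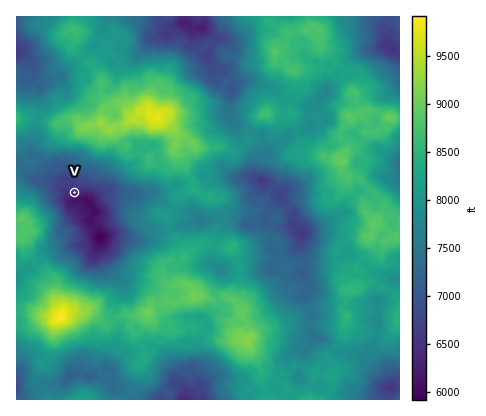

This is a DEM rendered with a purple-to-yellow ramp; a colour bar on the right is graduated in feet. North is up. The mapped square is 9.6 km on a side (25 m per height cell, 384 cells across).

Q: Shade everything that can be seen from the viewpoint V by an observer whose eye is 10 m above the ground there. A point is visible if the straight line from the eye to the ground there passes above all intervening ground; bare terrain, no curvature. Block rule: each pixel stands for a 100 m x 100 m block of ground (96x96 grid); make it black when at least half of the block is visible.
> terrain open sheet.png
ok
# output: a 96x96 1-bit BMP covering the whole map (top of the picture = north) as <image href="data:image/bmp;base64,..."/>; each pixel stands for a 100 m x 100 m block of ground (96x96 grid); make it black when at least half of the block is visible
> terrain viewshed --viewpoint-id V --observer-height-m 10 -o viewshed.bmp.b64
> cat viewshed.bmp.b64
<image width="96" height="96" href="data:image/bmp;base64,Qk2+BAAAAAAAAD4AAAAoAAAAYAAAAGAAAAABAAEAAAAAAIAEAAATCwAAEwsAAAIAAAAAAAAA////AAAAAAAAAAAAAAAAAAAAAAAAAAAAAAAAAAAAAAAAAAAAAAAAAAAAAAAAAAAAAAAAAAAAAAAAAAAAAAAAAAAAAAAAAAAAAAAAAAAAAAAAAAAAAAAAAAAAAAAAAAAAAAAAAAAAAAAAAAAAAAAAAAAAAAAAAAAAAAAAAAAAAAAAAAAAAAAAAAAAAAAAAAAAAAAAAAAAAAAAAAAAAAAAAAAAAAAAAAAAAAAAAAAAAAAAAAAAAAAAAAAAAAAAAAAAAAAAAAAAAAAAAAAAAAAAAAAAAAAAAAAAAAAAAAAAAAAAAAAAAAAAAAAAAAAAAAAAAAAAAAAAAAAAAAAAAAAAAAAAAAAAAABsAAAAAAAAAAAAIAB/gAAAAAAAAAAAHkB/gAAAAAAAAAAAH/h/wAAAAAAAAAAA//4f4AAAAAAAAAAA////wAAAAAAAAAAAf//fgAAAAAAAAAAAP//fwAAAAAAAAAAAH//ngAAAAAAAAAAAH//ngAAAAAAAAAAAf//HwAAAAAAAAAAA////4AAAAAAAAAAB/P//YAAAAAAAAAAB////8AAAAAAAAAAB4////gAAAAAAAAABAR///gAAAAAAAAAAIB///wAAAAAAAAAAIB///4AAAAAAAAAAYAf/4AAAAAAAAAABAGP/AAAAAAAAAAAAAcH8AAAAAAAAAAABD+B8AAAAAAAAAAADn/98AAAAAAAAAAALn5/4AAAAAAAAAAAP/5/4AAAAAAAAAAAf/9/4YAAAAAAAAAAf///44AAAAAAAAAAf///48AAAAAAAAAAP///wwgAAAAAAAAAP//5gTwAAAAAAAAAP//7wXgAAAAAAAAAJ//7wngAAAAAAAAAA7Xj5ngAAAAAAAAAAQDf/HAAAAAAAAAAAAB/+DAAAAAAAAAAAAAz+AAAAAAAAAAAIEQ3+AAAAAAAAAAAEA4fyAAAAAAAAAAAAAA/wAAAAAAAAAAAAkD/wAAAAAAAAAAAB/H/gAAAAAAAAAAAA//zAAAAAAAAAAAAAP/yAAAAAAAAAAAAAP/CAAAAAAAAAAAAAA+AAAAAAAAAAAAAAAQAAAAAAAAAAAAAAAAAAAAAAAAAAAADAAAAAAAAAAAAAAACAAAAAAAAAAAAAAACAAAAAAAAAAAAAAAAAAAAAAAAAAAAAAAAAAAAAAAAAAAAAAAAAAAAAAAAAAAAAAAAAAAAAAAAAAAAAAAAAAAAAAAAAAAAAAAAAAAAAAAAAAAAAAAAAAAAAAAAAAAAAAAAAAAAAAAAAAAAAAAAAAAAAAAAAAAAAAAAAAAAAAAAAAAAAAAAAAAAAAAAAAAAAAAAAAAAAAAAAAAAAAAAAAAAAAAAAAAAAAAAAAAAAAAAAAAAAAAAAAAAAAAAAAAAAAAAAAAAAAAAAAAAAAAAAAAAAAAAAAAAAAAAAAAAAAAAAAAAAAAAAAAAAAAAAAAAAAAAAAAAAAAAAAAAAAAAAAAAAAAAAAAAAAAAAAAAAAAAAAAAAAAAAAAAAAAAAAAAAAAAAAAAAAAAAAAAAAAAAAAAAAAAAAAAAAAA="/>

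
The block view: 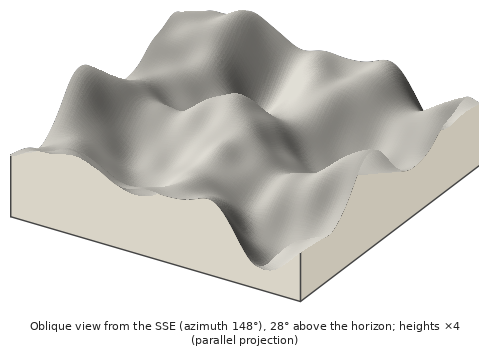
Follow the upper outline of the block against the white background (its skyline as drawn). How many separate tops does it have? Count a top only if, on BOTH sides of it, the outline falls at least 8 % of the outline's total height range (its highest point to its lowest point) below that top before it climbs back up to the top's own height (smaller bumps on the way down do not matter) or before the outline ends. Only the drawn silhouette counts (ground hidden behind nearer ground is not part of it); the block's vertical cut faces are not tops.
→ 2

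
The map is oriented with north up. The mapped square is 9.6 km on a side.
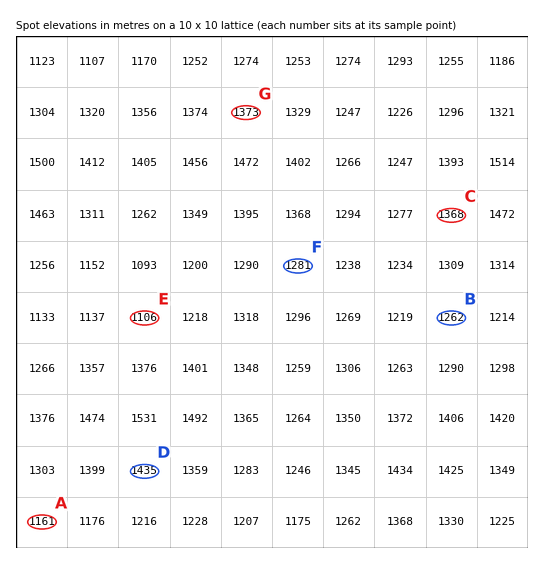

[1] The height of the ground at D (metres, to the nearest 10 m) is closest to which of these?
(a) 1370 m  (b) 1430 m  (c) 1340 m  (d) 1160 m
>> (b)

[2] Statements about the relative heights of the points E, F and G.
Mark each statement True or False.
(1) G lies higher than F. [True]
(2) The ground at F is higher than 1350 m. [False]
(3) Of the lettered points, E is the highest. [False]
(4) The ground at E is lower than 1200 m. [True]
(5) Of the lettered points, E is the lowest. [True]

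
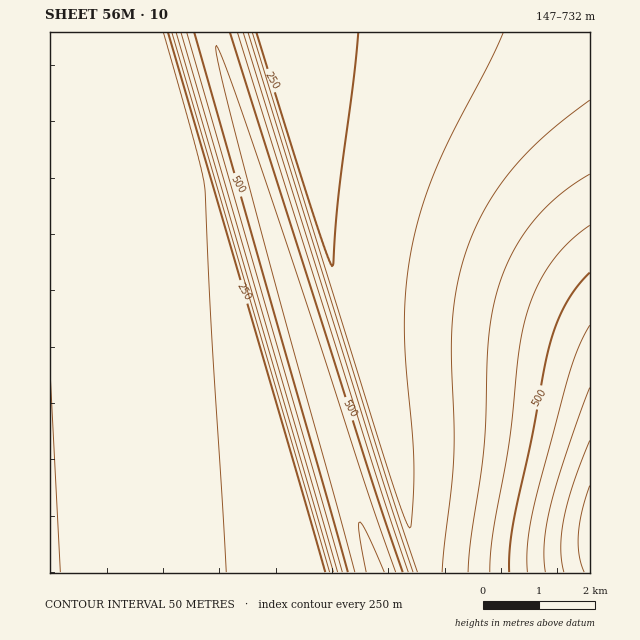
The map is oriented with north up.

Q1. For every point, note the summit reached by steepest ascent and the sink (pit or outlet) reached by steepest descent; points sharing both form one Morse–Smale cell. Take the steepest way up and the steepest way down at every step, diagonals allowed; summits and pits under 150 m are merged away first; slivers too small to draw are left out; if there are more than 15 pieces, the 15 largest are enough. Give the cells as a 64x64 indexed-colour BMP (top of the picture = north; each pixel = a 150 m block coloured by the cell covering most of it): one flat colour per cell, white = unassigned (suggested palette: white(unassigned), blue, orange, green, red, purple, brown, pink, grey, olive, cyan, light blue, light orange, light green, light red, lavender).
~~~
<image width="64" height="64" href="data:image/bmp;base64,Qk12CAAAAAAAAHYAAAAoAAAAQAAAAEAAAAABAAQAAAAAAAAIAAATCwAAEwsAABAAAAAAAAAA////ALR3HwAOf/8ALKAsACgn1gC9Z5QAS1aMAMJ34wB/f38AIr28AM++FwDox64AeLv/AIrfmACWmP8A1bDFACIiIiIiIiIiIiIiIiIiIiIiIiIzMzMRERERERERERERIiIiIiIiIiIiIiIiIiIiIiIiIjMzMxEREREREREREREiIiIiIiIiIiIiIiIiIiIiIiIiMzMzERERERERERERESIiIiIiIiIiIiIiIiIiIiIiIiMzMzERERERERERERERIiIiIiIiIiIiIiIiIiIiIiIiIzMzMREREREREREREREiIiIiIiIiIiIiIiIiIiIiIiIjMzMxERERERERERERESIiIiIiIiIiIiIiIiIiIiIiIiMzMxERERERERERERERIiIiIiIiIiIiIiIiIiIiIiIiMzMzEREREREREREREREiIiIiIiIiIiIiIiIiIiIiIiIzMzMRERERERERERERESIiIiIiIiIiIiIiIiIiIiIiIjMzMxERERERERERERERIiIiIiIiIiIiIiIiIiIiIiIjMzMxEREREREREREREREiIiIiIiIiIiIiIiIiIiIiIiMzMzERERERERERERERESIiIiIiIiIiIiIiIiIiIiIiIzMzMRERERERERERERERIiIiIiIiIiIiIiIiIiIiIiIzMzMREREREREREREREREiIiIiIiIiIiIiIiIiIiIiIjMzMxERERERERERERERESIiIiIiIiIiIiIiIiIiIiIiMzMzERERERERERERERERIiIiIiIiIiIiIiIiIiIiIiMzMzEREREREREREREREREiIiIiIiIiIiIiIiIiIiIiIzMzMRERERERERERERERESIiIiIiIiIiIiIiIiIiIiIjMzMxERERERERERERERERIiIiIiIiIiIiIiIiIiIiIiMzMzEREREREREREREREREiIiIiIiIiIiIiIiIiIiIiMzMzERERERERERERERERESIiIiIiIiIiIiIiIiIiIiIzMzMRERERERERERERERERIiIiIiIiIiIiIiIiIiIiIjMzMxEREREREREREREREREiIiIiIiIiIiIiIiIiIiIjMzMxERERERERERERERERESIiIiIiIiIiIiIiIiIiIiMzMzERERERERERERERERERIiIiIiIiIiIiIiIiIiIiIzMzMREREREREREREREREREiIiIiIiIiIiIiIiIiIiIzMzMRERERERERERERERERESIiIiIiIiIiIiIiIiIiIjMzMxERERERERERERERERERIiIiIiIiIiIiIiIiIiIiMzMzEREREREREREREREREREiIiIiIiIiIiIiIiIiIiIzMzMRERERERERERERERERESIiIiIiIiIiIiIiIiIiIzMzMRERERERERERERERERERIiIiIiIiIiIiIiIiIiIjMzMxEREREREREREREREREREiIiIiIiIiIiIiIiIiIiMzMzERERERERERERERERERESIiIiIiIiIiIiIiIiIiMzMzERERERERERERERERERERIiIiIiIiIiIiIiIiIiIzMzMREREREREREREREREREREiIiIiIiIiIiIiIiIiIjMzMxERERERERERERERERERESIiIiIiIiIiIiIiIiIjMzMzERERERERERERERERERERIiIiIiIiIiIiIiIiIiMzMzEREREREREREREREREREREiIiIiIiIiIiIiIiIiIzMzMRERERERERERERERERERESIiIiIiIiIiIiIiIiIjMzMxERERERERERERERERERERIiIiIiIiIiIiIiIiIjMzMxEREREREREREREREREREREiIiIiIiIiIiIiIiIiMzMzERERERERERERERERERERESIiIiIiIiIiIiIiIiIzMzMRERERERERERERERERERERIiIiIiIiIiIiIiIiIzMzMREREREREREREREREREREREiIiIiIiIiIiIiIiIjMzMxERERERERERERERERERERESIiIiIiIiIiIiIiIiMzMzERERERERERERERERERERERIiIiIiIiIiIiIiIiMzMzMREREREREREREREREREREREiIiIiIiIiIiIiIiIzMzMRERERERERERERERERERERESIiIiIiIiIiIiIiIjMzMxERERERERERERERERERERERIiIiIiIiIiIiIiIiMzMzEREREREREREREREREREREREiIiIiIiIiIiIiIiMzMzERERERERERERERERERERERESIiIiIiIiIiIiIiIzMzMRERERERERERERERERERERERIiIiIiIiIiIiIiIjMzMxEREREREREREREREREREREREiIiIiIiIiIiIiIjMzMzERERERERERERERERERERERESIiIiIiIiIiIiIiMzMzERERERERERERERERERERERERIiIiIiIiIiIiIiIzMzMREREREREREREREREREREREREiIiIiIiIiIiIiIzMzMxERERERERERERERERERERERESIiIiIiIiIiIiIjMzMxERERERERERERERERERERERERIiIiIiIiIiIiIiMzMzEREREREREREREREREREREREREiIiIiIiIiIiIiIzMzMRERERERERERERERERERERERESIiIiIiIiIiIiIzMzMRERERERERERERERERERERERERIiIiIiIiIiIiIjMzMxEREREREREREREREREREREREREiIiIiIiIiIiIiMzMzERERERERERERERERERERERERESIiIiIiIiIiIiMzMzMRERERERERERERERERERERERER"/>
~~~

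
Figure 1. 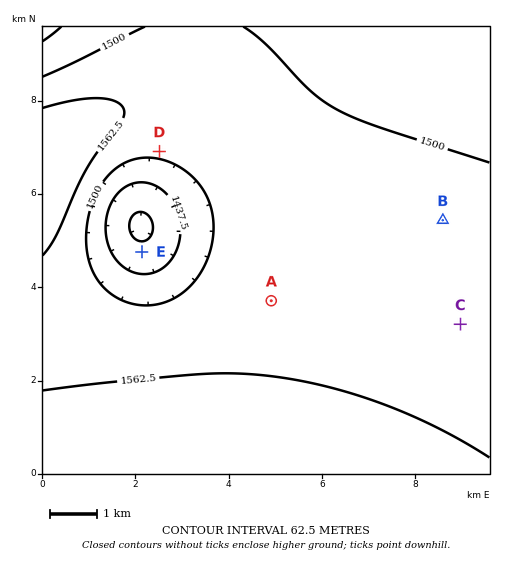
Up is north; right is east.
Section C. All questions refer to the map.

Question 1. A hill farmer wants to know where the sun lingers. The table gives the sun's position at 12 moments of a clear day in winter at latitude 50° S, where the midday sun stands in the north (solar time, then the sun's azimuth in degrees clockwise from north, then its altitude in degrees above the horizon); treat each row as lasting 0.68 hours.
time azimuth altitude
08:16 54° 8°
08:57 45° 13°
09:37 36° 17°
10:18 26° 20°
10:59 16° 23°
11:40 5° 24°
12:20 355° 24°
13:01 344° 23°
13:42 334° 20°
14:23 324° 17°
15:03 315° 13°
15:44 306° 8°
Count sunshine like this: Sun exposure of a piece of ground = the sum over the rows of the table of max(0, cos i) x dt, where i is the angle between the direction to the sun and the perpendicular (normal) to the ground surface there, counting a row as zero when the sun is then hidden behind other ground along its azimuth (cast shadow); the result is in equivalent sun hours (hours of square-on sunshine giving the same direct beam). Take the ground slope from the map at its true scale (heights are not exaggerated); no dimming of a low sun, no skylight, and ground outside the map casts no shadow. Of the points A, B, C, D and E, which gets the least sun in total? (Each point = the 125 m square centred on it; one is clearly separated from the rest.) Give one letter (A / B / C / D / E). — D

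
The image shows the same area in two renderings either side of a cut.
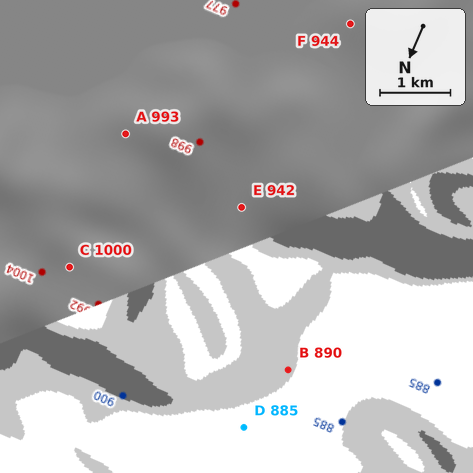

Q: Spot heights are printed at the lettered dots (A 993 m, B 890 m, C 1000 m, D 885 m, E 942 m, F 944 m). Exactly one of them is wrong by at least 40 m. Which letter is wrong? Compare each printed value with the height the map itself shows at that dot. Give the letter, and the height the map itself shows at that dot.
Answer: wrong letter F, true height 994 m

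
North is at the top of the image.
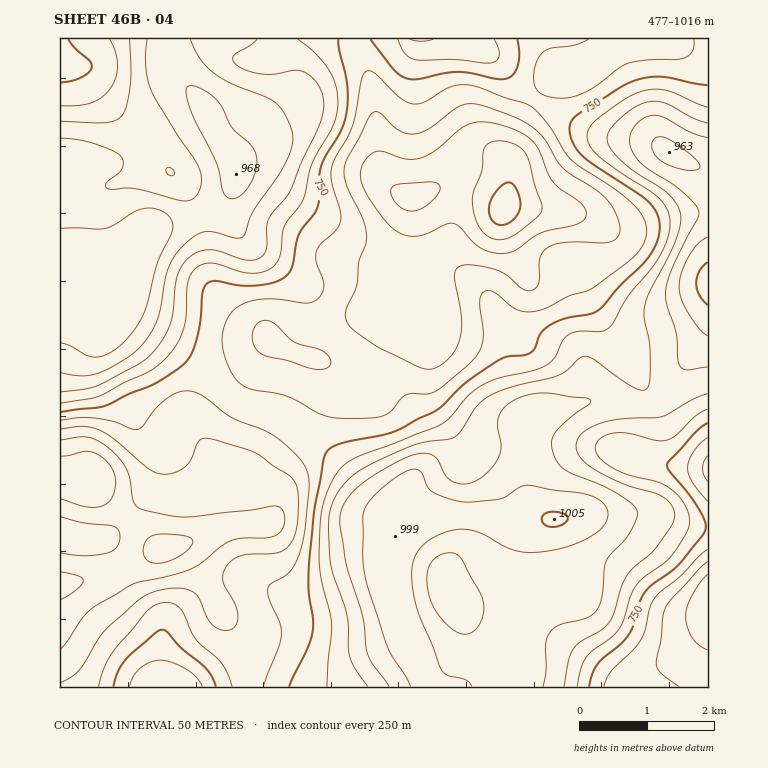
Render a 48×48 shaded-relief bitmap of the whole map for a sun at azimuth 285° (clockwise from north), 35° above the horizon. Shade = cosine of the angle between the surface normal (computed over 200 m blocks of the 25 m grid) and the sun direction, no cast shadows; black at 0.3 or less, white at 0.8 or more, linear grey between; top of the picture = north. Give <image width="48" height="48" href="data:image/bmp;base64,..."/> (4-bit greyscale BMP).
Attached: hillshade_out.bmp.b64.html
<image width="48" height="48" href="data:image/bmp;base64,Qk32BAAAAAAAAHYAAAAoAAAAMAAAADAAAAABAAQAAAAAAIAEAAATCwAAEwsAABAAAAAAAAAAAAAAABEREQAiIiIAMzMzAERERABVVVUAZmZmAHd3dwCIiIgAmZmZAKqqqgC7u7sAzMzMAN3d3QDu7u4A////AKvN3KmGQ1eru6uqq7qYiId3dkISRniId7vN3KmGVWiru7u7u6mIiIh3dlMiNGd3d7vM3Ll2Zniau7zMy6mHeJmIdlQyI0Vmd7u8zLllZ4mqq8zMy6h2aJmYdmVDIiNWd7u7zLllV5qqq7zN3KhlaJqYd3dkIRJFZ7u7vMp1Z5qqqrzN3JZVeKqph3d1MQE0Vqq7vMqHeKqpq8zMy5VFeaqph4h2MQEjNJqqq7qpmaqpq83My4U1eaqZiIiGQhEhEYiJmZq7u7qZrN7cy3Q1eqqYh3h3VDMhAHd3dnmrzLqZvf7cy4U0eamYh3d3ZVQxAIh2VWeau7qazv/cy4ZFaJmYiHZmZmVDIoiHZmd4iZmaz//su5dmZ4iJmXZlVWZUM4iZmHh3d3iJv//su6h3eIiJqodmVWZkM4ibupiId3d3rv/9uqiIiJmZqpiHZndkIoiby6iIiId3nP/9y6l3eKqqmYmHZndkM4ibzKiIiIiIm97t3Lp2aKuqmIh2Znh0M3eLy5iIiIiJmszMzMuWaKqql3ZlV4h1MmeKuod3iIiZqqq7vMy4eJqql2VEV4h0IlaJqHd3iIiZmZmaqrzLqqqph2VEV4hkIUV4iGZ4iZmZmIiZmru7zLuph2VVVnh1MkRVZ2ZomZmYiIiJmaur3cy6mHd2Znh2Q1RDRWVomYiIiIiImaqbzdy7qYiId3iYZWZCJEVXiHeIiIiImamazdy7uqqYd4qpdodjIjNGd2eIiImZiZiJvMy6u7uoeJq6h5h1MiM0ZmZ4iImYiIiJvMypq8yoeJu6mJmGQyIzRVZ4mYiIiIeJq8upm8uoiaq7qZmHZDIiRVVomYd3iHd5q8upmrupqqq7upmIdTIiRVVomHZniHd5q8uYmrqrzLu7u5iIhjISRmZniHZWeHd4q7qHirqrzczMu5iIh0ESR3dmZ3ZWeId4q7l3irqazd3ty4h4h0ESR4dkRWZmeIiImql3mqmJvO7/3IiIl1ISV4dTNFZmeIiJmYiJq6mIm9//7JiJmGQzV4dTI1Zmd4iZmHeby6mYms7/7ZmZqXVFZ4ZDM1ZmZnial1acy6qpqr3/7ZmaqpdmiHVDM0VVVWial0SLy6qqqrzu3IiJqph4mYVEQzRERWiap1R6y6qqu7vNy3eImYiau5ZEQyMzRWeJmGRpu6maqqq7qnd3h3eby6dUMhEjRnd4mHVpvLqaqqqpmXd3dmeby5dlQgATV4d2eHZpvMuqqqqYiIiId3iruph2UwACR4h2ZnZ5vNy7u7uYeJiIiImrqYh3ZSAAN4h1VWd5rM3MzMuXd5mZmZqqqHd3ZkIAN5h1VWeJq7zMzMuHd5mqqqqqmHd3d2MAN5l2VWeImqu8zMqGd5qru7qqh3eId2QQOJl2VniIiJq8zMqHd5qszLqph3eIiHUiWKl2Vnh2ZnmrzLqYiJms3cqXZneJmHU0aal2ZndlRXiau6qZmZmr3cqGZnd4mHVVirqHd3dURWeImZmZmamazcqGZ3dmeHZnmqmJmHZUVnd3iIiaqQ=="/>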